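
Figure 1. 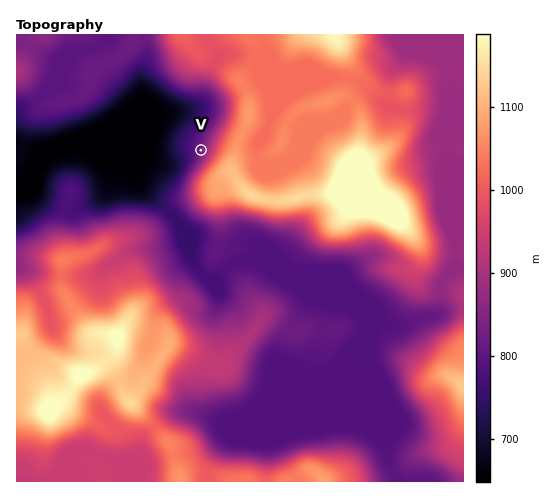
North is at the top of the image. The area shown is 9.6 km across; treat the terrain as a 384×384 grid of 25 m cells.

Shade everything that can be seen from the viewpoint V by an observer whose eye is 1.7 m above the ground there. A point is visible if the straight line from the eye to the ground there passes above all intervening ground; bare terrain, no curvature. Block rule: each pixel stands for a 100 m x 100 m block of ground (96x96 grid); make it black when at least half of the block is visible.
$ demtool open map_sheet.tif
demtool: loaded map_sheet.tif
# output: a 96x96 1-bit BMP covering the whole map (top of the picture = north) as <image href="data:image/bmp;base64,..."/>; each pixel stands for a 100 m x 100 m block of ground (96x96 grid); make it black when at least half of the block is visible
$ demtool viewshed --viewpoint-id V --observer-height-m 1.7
<image width="96" height="96" href="data:image/bmp;base64,Qk2+BAAAAAAAAD4AAAAoAAAAYAAAAGAAAAABAAEAAAAAAIAEAAATCwAAEwsAAAIAAAAAAAAA////AAAAAAAAAAAAAAAAAAAAAAAAAAAAAAAAAAAAAAAAAAAAAAAAAAAAAAAAAAAAAAAAAAAAAAAAAAAAAAAAAAAAAAAAAAAAAAAAAAAAAAAAAAAAAAAAAAAAAAAAAAAAAAAAAAAAAAAAAAAAAAAAAAAAAAAAAAAAAAAAAAAAAAAAAAAAAAAAAAAAAAAAAAAAAAAAAAAAAAAAAAAAAAAAAAAAAAAAAAAAAAAAAAAAAAAAAAAAAAAAAAAAAAAAAAAAAAAAAAAAAAAAAAAAAAAAAAAAAAAAAAAAAAAAAAAAAAAAAAAAAAAAAAAAAAAAAAAAAAAAAAAAAAAAAAAAAAAAAAAAAAAAAAAAAAAAAAAAAAAAAAAAAAAAAAAAAAAAAAAAAAAAAAAAAAAAAAAAAAAAAAAAAAAAAAAAAAAAAAAAAAAAAAAAAAAAAAAAAAAAAAAAAAAAAAAAAAAAAAAAAAAAAAAAAAAAAAAAAAAAAAAAAAAAAAAAAAAAAAAAAAAAAAIAAAAAAAAAAAAAAH4AAAAAAAAAAAAAA/4AAAAAAAAAAAAAA/8AAAAAAAAAAAAAB/+AAAAAAAAAAAAAB//wAAAAAAAAAAAAD//wAAAAAAAAAAAAD8fwAAAAAAAAAAAAH4fwAAAAAAAAAAAADAf4AAAAAAAAAAAAAAf4AAAAAAAAAAAAAAf4AAAAAAAAAAAAAA54AAAAAAAAAAAAAA54AAAAAAAAAAAAAAZ4AAAAAAAAAAAAAAP4AAAAAAAAAAAAAAH4AAAAAAAAAAAAeAD8AAAAAAAAAAAAfwAcAAAAAAAAAAAA//gEAAAAAAAAAAAA//4GAAAAAAAAAAAB///+AAAAAAAAAAAB///+AAAAAAAAAAAD///+AAAAAAAAAAAD////AAAAAAAAAAAB////AAAAAAAAAAAA////AAAAAAAAAAAAP//+AAAAAAAAAAAAH//+AAAAAAAAAAAAH//+AAAAAAAAAAAAH///wAAAAAAAAAAAH///4AAAAAAAAAAAH///4AAAAAAAAAAAH///8AAAAAAAAACAP////4AAAAAAAADAP////8AAAAAAAADgf////+AAAAAAAADw/////+AAAAAAAAD9//////AAAAAAAAD///////AAAAAAAAD/////P/AAAAAAAAB/////P/AAAAAAAAB////+HgAAAAAAAAA////+DAAAAAAAAAA////+AAAAAAAAAAAf////AAAAAAAAAAAf////AAAAAAAAAAAP////gAAAAAAAAAAH////4AAAAAAAAAAB/////AEAAAAAAAAAf////wMAAAAAAAAAB////88AAAAAAADwAf////8AAAAAAAD4Af////8AAAAAAAD8Af////4AAAAAAAD8Af////wAAAAAAAD8Af////AAAAAAAAD+AP///+AAAAAAAAB+AD/8/8AAAAAAAAB+AAf4fgAAAAAAAAA+AAP4fAAAAAAAAAAfAAH4+AAAAAAAAAAPgAD48AAAAAAAAAAH4ABw4AAAAAAAAAAD/gBwAAAAAAAAAAA="/>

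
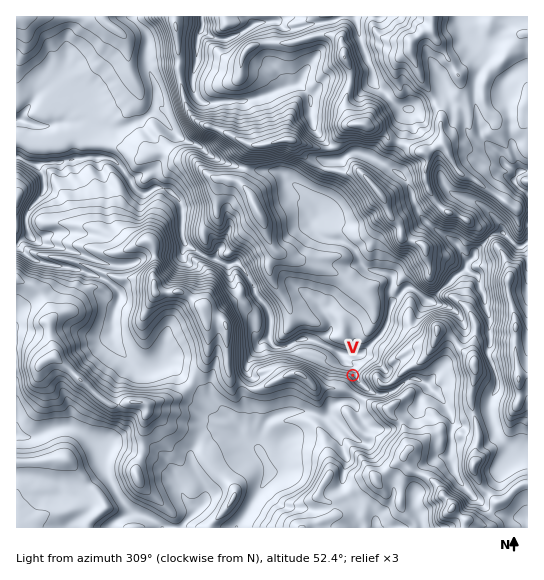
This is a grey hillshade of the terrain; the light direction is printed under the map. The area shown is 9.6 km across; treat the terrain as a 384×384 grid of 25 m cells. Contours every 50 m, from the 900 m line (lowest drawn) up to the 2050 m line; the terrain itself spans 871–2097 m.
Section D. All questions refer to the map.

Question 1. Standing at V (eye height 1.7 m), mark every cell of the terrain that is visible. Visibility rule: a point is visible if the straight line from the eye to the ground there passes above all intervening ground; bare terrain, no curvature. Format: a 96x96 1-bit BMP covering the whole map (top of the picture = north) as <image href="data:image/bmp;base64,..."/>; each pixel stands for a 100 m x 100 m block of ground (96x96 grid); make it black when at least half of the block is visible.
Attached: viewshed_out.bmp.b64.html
<image width="96" height="96" href="data:image/bmp;base64,Qk2+BAAAAAAAAD4AAAAoAAAAYAAAAGAAAAABAAEAAAAAAIAEAAATCwAAEwsAAAIAAAAAAAAA////AAAAAAAAAAAAAAAAAAAAAAAAAAAAAAAAAAAAAAAAAAAAAAAAAAAAAAAAAAAAAAAAAAAAAAAAAAAAAAAAAAAAAAAAAAAAAAAAAAAAAAAAAAAAAAAAAAAAAAAAAAAAAAAAAAAAAAAAAAAAAAAAAAAAAAAAAAAAAAAAAAAAAAAAAAAAAAAAAAAAAAAAAAAAAAAAAAAAAAAAAAAAAAAAAAAAAAAAAAAAAAAAAAAAAAAAAAAAAAAAAAAAAAAAAAAAAAAAAAAAAAAAAAAAAAAAAAAAAAAAAAAAAAAAAAAAAAAAAAAAAAAAAAAAAAAAAAAAAAAAAAAAAAAAAAAAAAAAAAAAAAAAAAAAAAAAAAAAAAAAAAAAAAAAAAAAAAAAAAAAAAAAAD4AAAAAAAAAAAAAAH4AAAAAAAAAAAAAAOAAAAAAAAAAAAAAAPAAAAAAAAAAAAAAAPAAAAAAAAAAAAAAAeAAAAAAAAAAAAAAAeAAAAAAAAAAAAAAA+AAAAAAAAAAAAAAD/4AAAAAAAAAAAAAf/4AAAAAAAAAAAAAP/8AAAAAAAAAAAAAf/+AAAAAAAAAAAAA//PCAAAAAAAAAAA/x//GAAAAAAAAAAAfx//OAAAAAAAAAYAfx/fMAAAAAAAAAYAeT/OAAAAAAAAAAYAcR+OAAAAAAAAAD8AYz+GAAAAAAAAAD4A5/8GAAAAAAAAADwB5/4CAQAAAAAAADgDz/wCAAAAAAAAABgD//gDOAAAAAAAABAH//AD8AAAAAAAAAAH/+AB8AAAAAAAAAAH/wAB8AAAAAAAAAAH+AAB4AAAAAAAAAADwAAD4AAAAAAAAAADgAAH4ACAAAAAAAAAAAAP4ACAAAAAAAAAAAAfgAAAAAAAAAAEAAB8AAAAAAAAAAAMAAD8AAAAAAAAAAAMAAD8AAAAAAAAAAAcAAH4AAAQAAAAAAAMAAHwAAAwAAAAAAAAAAPwAAAwAAAAAAAAAAPwAAAgAAAAAAAAAAfgAAAAAAAAAAAAAA/AAAAAAAAAAAAAAA+AAAAAAAAAAAAAAD+AAAAAAAAAAAAAAf8AAAAAAAAAAAAAB/4AAAAAAAAAAAAADgAAAAAAAAAAAAAAPAAAAAAAAAAAAAD/+AAAAAAAAAAAAAH//4AAAAAAAAAAAAH//AAAAAAAAAAAAAMB4HAAAAAAAAAAAAQAAHgAAAAAAAAAAAAAAH+AAAAAAAAAAAAAAH4AAAAAAAAAAAAAAAAAAAAAAAAAAAAAAAAAAAAAAAAAAAAAAAAAAAAAAAAAAAAAAAAAAAAAAAAAAAAAAAAAAAAAAAAAAAAAAAAAAAAAAAAAAAAAAAAAAAAAAAAAAAAAAAAAAAAAAAAAAAAAAAAAAAAAAAAAAAAAAAAAAAAAAAAAAAAAAAAAAAAAAAAAAAAAAAAAAAAAAAAAAAAAAAAAAAAAAAAAAAAAAAAAAAAAAAAAAAAAAAAAAAAAAAAAAAAAAAAAAAAAAAAAAAAAAAAAAAAAAAAAAAAAAAAAAAAAAAAAAAAAAAAAAAAAAAAAAAAAAAAAAAAA="/>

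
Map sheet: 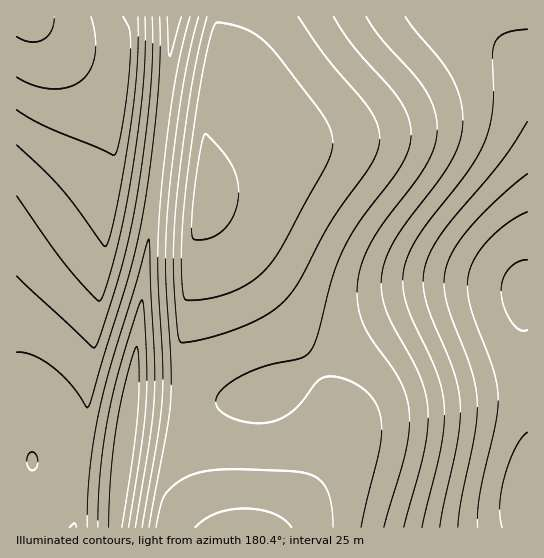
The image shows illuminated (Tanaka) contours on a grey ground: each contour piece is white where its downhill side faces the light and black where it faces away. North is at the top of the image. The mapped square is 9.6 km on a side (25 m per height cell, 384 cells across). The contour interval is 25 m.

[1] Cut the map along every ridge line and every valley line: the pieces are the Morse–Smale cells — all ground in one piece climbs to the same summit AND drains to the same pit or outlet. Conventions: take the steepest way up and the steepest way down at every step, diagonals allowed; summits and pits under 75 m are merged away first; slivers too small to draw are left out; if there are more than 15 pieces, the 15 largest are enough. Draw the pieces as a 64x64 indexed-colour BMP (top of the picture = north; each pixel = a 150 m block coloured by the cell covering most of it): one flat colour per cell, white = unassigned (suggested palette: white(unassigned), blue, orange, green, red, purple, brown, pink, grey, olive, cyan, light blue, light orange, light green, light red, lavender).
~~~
<image width="64" height="64" href="data:image/bmp;base64,Qk12CAAAAAAAAHYAAAAoAAAAQAAAAEAAAAABAAQAAAAAAAAIAAATCwAAEwsAABAAAAAAAAAA////ALR3HwAOf/8ALKAsACgn1gC9Z5QAS1aMAMJ34wB/f38AIr28AM++FwDox64AeLv/AIrfmACWmP8A1bDFACIiIiIiIiMzMzMzMzERERERERERERERERERERERERERIiIiIiIiIzMzMzMzEREREREREREREREREREREREREREiIiIiIiIjMzMzMzMRERERERERERERERERERERERERESIiIiIiIiMzMzMzMRERERERERERERERERERERERERERIiIiIiIiIzMzMzMxEREREREREREREREREREREREREREiIiIiIiIjMzMzMxERERERERERERERERERERERERERESIiIiIiIiMzMzMzERERERERERERERERERERERERERERIiIiIiIiIzMzMzMREREREREREREREREREREREREREREiIiIiIiIjMzMzMRERERERERERERERERERERERERERESIiIiIiIiIzMzMxERERERERERERERERERERERERERERIiIiIiIiIjMzMzEREREREREREREREREREREREREREREiIiIiIiIiMzMzMRERERERERERERERERERERERERERESIiIiIiIiIzMzMRERERERERERERERERERERERERERERIiIiIiIiIjMzMxEREREREREREREREREREREREREREREiIiIiIiIiMzMzERERERERERERERERERERERERERERESIiIiIiIiIzMzMRERERERERERERERERERERERERERERIiIiIiIiIjMzMxEREREREREREREREREREREREREREREiIiIiIiIiIzMzERERERERERERERERERERERERERERESIiIiIiIiIjMzMRERERERERERERERERERERERERERERIiIiIiIiIiMzMxEREREREREREREREREREREREREREREiIiIiIiIiIzMzMRERERERERERERERERERERERERERESIiIiIiIiIjMzMxERERERERERERERERERERERERERERIiIiIiIiIiMzMzEREREREREREREREREREREREREREREiIiIiIiIiIzMzMRERERERERERERERERERERERERERESIiIiIiIiIjMzMxERERERERERERERERERERERERERERIiIiIiIiIiMzMzEREREREREREREREREREREREREREREiIiIiIiIiIjMzMRERERERERERERERERERERERERERESIiIiIiIiIiMzMxERERERERERERERERERERERERERERIiIiIiIiIiIzMzEREREREREREREREREREREREREREREiIiIiIiIiIjMzMxERERERERERERERERERERERERERESIiIiIiIiIiMzMzERERERERERERERERERERERERERERIiIiIiIiIiIzMzMREREREREREREREREREREREREREREiIiIiIiIiIjMzMxERERERERERERERERERERERERERESIiIiIiIiIiMzMzERERERERERERERERERERERERERERIiIiIiIiIiIzMzMREREREREREREREREREREREREREREiIiIiIiIiIiMzMxERERERERERERERERERERERERERESIiIiIiIiIiIzMzMRERERERERERERERERERERERERERIiIiIiIiIiIjMzMxEREREREREREREREREREREREREREiIiIiIiIiIiMzMzERERERERERERERERERERERERERESIiIiIiIiIiIzMzMRERERERERERERERERERERERERERIiIiIiIiIiIjMzMxEREREREREREREREREREREREREREiIiIiIiIiIiMzMzERERERERERERERERERERERERERESIiIiIiIiIiIzMzMRERERERERERERERERERERERERERIiIiIiIiIiIjMzMxEREREREREREREREREREREREREREiIiIiIiIiIiIzMzERERERERERERERERERERERERERESIiIiIiIiIiIjMzMRERERERERERERERERERERERERERIiIiIiIiIiIiMzMzEREREREREREREREREREREREREREiIiIiIiIiIiIzMzMRERERERERERERERERERERERERESIiIiIiIiIiIjMzMxERERERERERERERERERERERERERIiIiIiIiIiIiMzMzEREREREREREREREREREREREREREiIiIiIiIiIiIzMzMRERERERERERERERERERERERERESIiIiIiIiIiIjMzMxERERERERERERERERERERERERERIiIiIiIiIiIiMzMzEREREREREREREREREREREREREREiIiIiIiIiIiIjMzMRERERERERERERERERERERERERESIiIiIiIiIiIiMzMxERERERERERERERERERERERERERIiIiIiIiIiIiIzMzEREREREREREREREREREREREREREiIiIiIiIiIiIjMzMxERERERERERERERERERERERERESIiIiIiIiIiIiMzMzERERERERERERERERERERERERERIiIiIiIiIiIiIzMzMREREREREREREREREREREREREREiIiIiIiIiIiIjMzMxERERERERERERERERERERERERFCIiIiIiIiIiIiMzMzERERERERERERERERERERERERFEIiIiIiIiIiIiIjMzMRERERERERERERERERERERERFEQiIiIiIiIiIiIiMzMxEREREREREREREREREREREREURCIiIiIiIiIiIiIzMzERERERERERERERERERERERERRE"/>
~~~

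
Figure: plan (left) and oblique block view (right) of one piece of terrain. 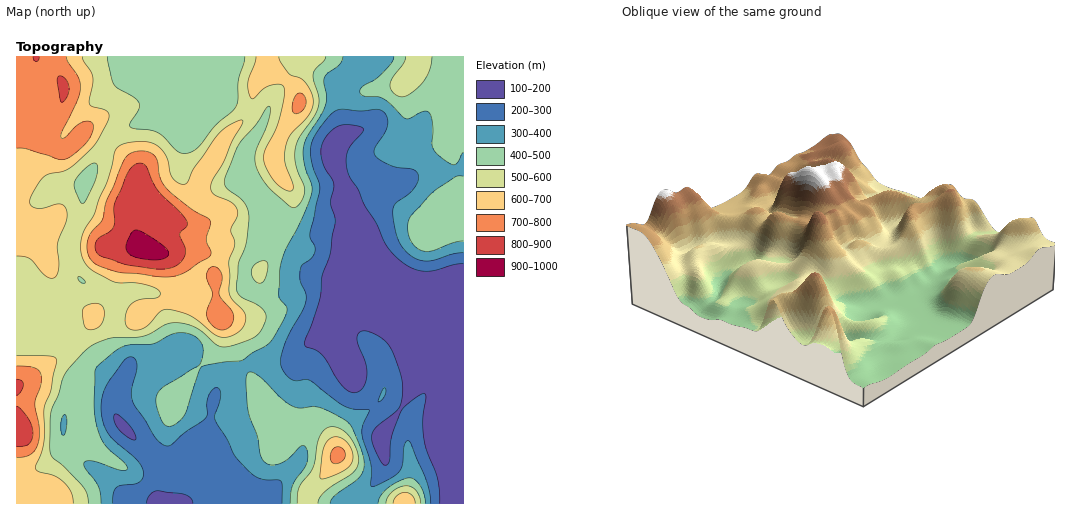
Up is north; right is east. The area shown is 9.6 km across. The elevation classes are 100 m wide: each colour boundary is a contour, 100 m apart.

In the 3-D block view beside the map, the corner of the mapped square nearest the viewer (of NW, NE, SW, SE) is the SE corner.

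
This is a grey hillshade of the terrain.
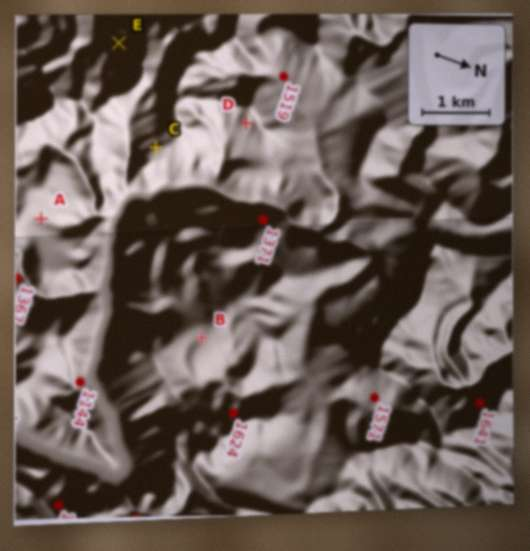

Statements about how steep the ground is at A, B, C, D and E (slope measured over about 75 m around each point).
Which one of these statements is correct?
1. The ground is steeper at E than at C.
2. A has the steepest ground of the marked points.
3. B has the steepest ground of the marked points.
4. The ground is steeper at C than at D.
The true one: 1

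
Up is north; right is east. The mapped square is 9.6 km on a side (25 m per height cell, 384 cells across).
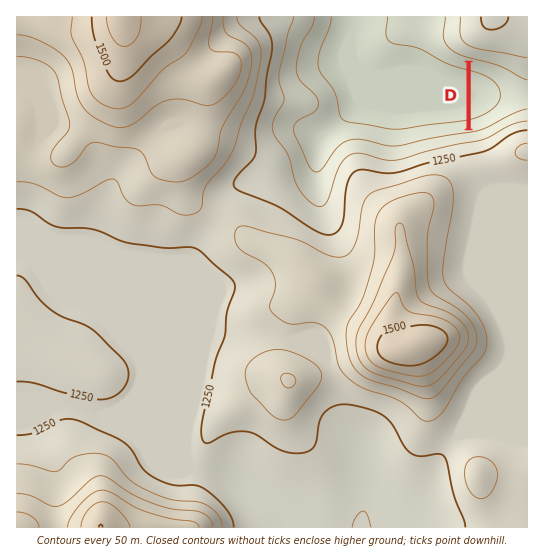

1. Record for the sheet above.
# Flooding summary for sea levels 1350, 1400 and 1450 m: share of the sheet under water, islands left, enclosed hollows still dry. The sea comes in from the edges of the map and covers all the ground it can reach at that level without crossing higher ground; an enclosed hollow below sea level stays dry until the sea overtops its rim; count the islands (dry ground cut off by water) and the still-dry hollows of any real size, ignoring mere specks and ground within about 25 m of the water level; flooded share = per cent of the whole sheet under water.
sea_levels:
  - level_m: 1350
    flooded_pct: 81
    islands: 1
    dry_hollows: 0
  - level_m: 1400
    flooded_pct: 89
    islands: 1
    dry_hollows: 0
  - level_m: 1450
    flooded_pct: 95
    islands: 1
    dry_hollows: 0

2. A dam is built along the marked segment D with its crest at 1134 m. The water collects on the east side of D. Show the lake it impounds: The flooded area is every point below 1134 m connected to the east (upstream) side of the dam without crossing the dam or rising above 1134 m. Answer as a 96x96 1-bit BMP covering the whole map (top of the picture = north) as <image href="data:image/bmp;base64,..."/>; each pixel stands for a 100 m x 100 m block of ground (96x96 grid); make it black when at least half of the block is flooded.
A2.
<image width="96" height="96" href="data:image/bmp;base64,Qk2+BAAAAAAAAD4AAAAoAAAAYAAAAGAAAAABAAEAAAAAAIAEAAATCwAAEwsAAAIAAAAAAAAA////AAAAAAAAAAAAAAAAAAAAAAAAAAAAAAAAAAAAAAAAAAAAAAAAAAAAAAAAAAAAAAAAAAAAAAAAAAAAAAAAAAAAAAAAAAAAAAAAAAAAAAAAAAAAAAAAAAAAAAAAAAAAAAAAAAAAAAAAAAAAAAAAAAAAAAAAAAAAAAAAAAAAAAAAAAAAAAAAAAAAAAAAAAAAAAAAAAAAAAAAAAAAAAAAAAAAAAAAAAAAAAAAAAAAAAAAAAAAAAAAAAAAAAAAAAAAAAAAAAAAAAAAAAAAAAAAAAAAAAAAAAAAAAAAAAAAAAAAAAAAAAAAAAAAAAAAAAAAAAAAAAAAAAAAAAAAAAAAAAAAAAAAAAAAAAAAAAAAAAAAAAAAAAAAAAAAAAAAAAAAAAAAAAAAAAAAAAAAAAAAAAAAAAAAAAAAAAAAAAAAAAAAAAAAAAAAAAAAAAAAAAAAAAAAAAAAAAAAAAAAAAAAAAAAAAAAAAAAAAAAAAAAAAAAAAAAAAAAAAAAAAAAAAAAAAAAAAAAAAAAAAAAAAAAAAAAAAAAAAAAAAAAAAAAAAAAAAAAAAAAAAAAAAAAAAAAAAAAAAAAAAAAAAAAAAAAAAAAAAAAAAAAAAAAAAAAAAAAAAAAAAAAAAAAAAAAAAAAAAAAAAAAAAAAAAAAAAAAAAAAAAAAAAAAAAAAAAAAAAAAAAAAAAAAAAAAAAAAAAAAAAAAAAAAAAAAAAAAAAAAAAAAAAAAAAAAAAAAAAAAAAAAAAAAAAAAAAAAAAAAAAAAAAAAAAAAAAAAAAAAAAAAAAAAAAAAAAAAAAAAAAAAAAAAAAAAAAAAAAAAAAAAAAAAAAAAAAAAAAAAAAAAAAAAAAAAAAAAAAAAAAAAAAAAAAAAAAAAAAAAAAAAAAAAAAAAAAAAAAAAAAAAAAAAAAAAAAAAAAAAAAAAAAAAAAAAAAAAAAAAAAAAAAAAAAAAAAAAAAAAAAAAAAAAAAAAAAAAAAAAAAAAAAAAAAAAAAAAAAAAAAAAAAAAAAAAAAAAAAAAAAAAAAAAAAAAAAAAAAAAAAAAAAAAAAAAAAAAAAAAAAAAAAAAAAAAAAAAAAAAAAAAAAAAAAAAAAAAAAAAAAAAAAAAAAAAAAAAAAAAAAAAAAAAAAAAAAAAAAAAAAAAAAAAAAAAAAAAAAAAAAAAAAAAAAAAAAAAAAAAAAAAAAAAAAAAAAAAAAAAAAAAAAAAAAAAAAAAAAAABwAAAAAAAAAAAAAAB8AAAAAAAAAAAAAAB+AAAAAAAAAAAAAAB/gAAAAAAAAAAAAAB/wAAAAAAAAAAAAAB/4AAAAAAAAAAAAAB/4AAAAAAAAAAAAAB/wAAAAAAAAAAAAAB/wAAAAAAAAAAAAAB/gAAAAAAAAAAAAAB+AAAAAAAAAAAAAAB4AAAAAAAAAAAAAAAAAAAAAAAAAAAAAAAAAAAAAAAAAAAAAAAAAAAAAAAAAAAAAAAAAAAAAAAAAAAAAAAAAAAAAAAAAAAAAAAAAAAAAAAAAAAAAAAAAAAAAAAAAAAAAAAAAAAAAAAAAAAAAAAAA="/>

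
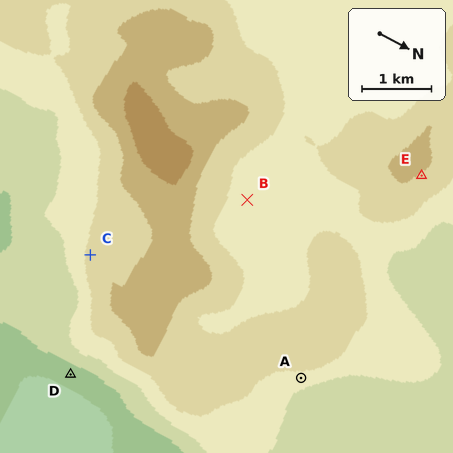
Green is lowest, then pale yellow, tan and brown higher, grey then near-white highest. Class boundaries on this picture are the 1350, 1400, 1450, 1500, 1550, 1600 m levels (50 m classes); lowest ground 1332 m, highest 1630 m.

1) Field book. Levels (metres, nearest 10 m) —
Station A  1480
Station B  1490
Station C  1520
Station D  1370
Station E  1550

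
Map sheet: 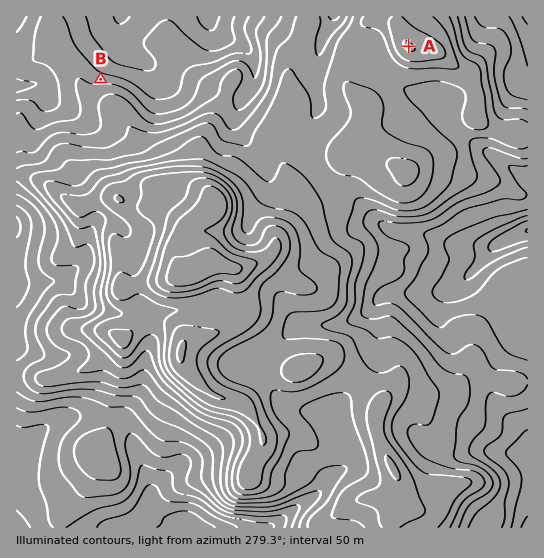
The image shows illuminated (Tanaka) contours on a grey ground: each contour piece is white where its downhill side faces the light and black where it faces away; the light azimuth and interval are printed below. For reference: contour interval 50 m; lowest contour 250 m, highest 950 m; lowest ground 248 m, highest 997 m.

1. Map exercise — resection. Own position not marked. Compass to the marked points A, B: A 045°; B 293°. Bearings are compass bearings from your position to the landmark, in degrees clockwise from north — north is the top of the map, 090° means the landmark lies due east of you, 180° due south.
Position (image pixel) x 293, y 161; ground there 640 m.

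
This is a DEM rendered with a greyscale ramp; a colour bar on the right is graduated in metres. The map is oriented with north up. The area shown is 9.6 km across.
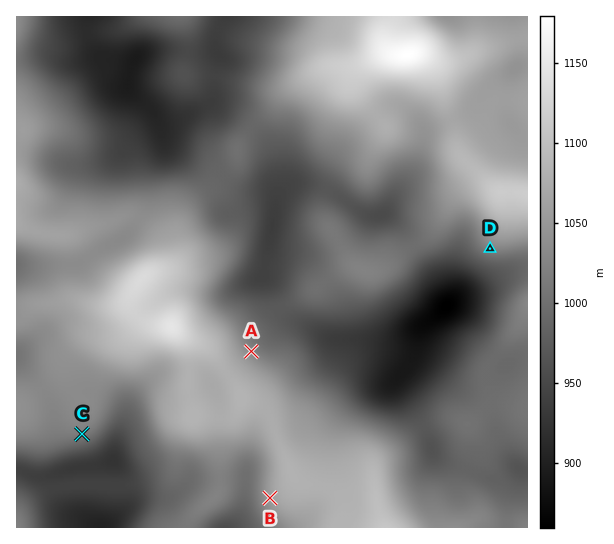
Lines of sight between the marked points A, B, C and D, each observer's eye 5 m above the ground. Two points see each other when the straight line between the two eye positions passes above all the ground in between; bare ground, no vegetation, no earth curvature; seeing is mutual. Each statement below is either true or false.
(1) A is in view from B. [false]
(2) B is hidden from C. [false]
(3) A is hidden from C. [true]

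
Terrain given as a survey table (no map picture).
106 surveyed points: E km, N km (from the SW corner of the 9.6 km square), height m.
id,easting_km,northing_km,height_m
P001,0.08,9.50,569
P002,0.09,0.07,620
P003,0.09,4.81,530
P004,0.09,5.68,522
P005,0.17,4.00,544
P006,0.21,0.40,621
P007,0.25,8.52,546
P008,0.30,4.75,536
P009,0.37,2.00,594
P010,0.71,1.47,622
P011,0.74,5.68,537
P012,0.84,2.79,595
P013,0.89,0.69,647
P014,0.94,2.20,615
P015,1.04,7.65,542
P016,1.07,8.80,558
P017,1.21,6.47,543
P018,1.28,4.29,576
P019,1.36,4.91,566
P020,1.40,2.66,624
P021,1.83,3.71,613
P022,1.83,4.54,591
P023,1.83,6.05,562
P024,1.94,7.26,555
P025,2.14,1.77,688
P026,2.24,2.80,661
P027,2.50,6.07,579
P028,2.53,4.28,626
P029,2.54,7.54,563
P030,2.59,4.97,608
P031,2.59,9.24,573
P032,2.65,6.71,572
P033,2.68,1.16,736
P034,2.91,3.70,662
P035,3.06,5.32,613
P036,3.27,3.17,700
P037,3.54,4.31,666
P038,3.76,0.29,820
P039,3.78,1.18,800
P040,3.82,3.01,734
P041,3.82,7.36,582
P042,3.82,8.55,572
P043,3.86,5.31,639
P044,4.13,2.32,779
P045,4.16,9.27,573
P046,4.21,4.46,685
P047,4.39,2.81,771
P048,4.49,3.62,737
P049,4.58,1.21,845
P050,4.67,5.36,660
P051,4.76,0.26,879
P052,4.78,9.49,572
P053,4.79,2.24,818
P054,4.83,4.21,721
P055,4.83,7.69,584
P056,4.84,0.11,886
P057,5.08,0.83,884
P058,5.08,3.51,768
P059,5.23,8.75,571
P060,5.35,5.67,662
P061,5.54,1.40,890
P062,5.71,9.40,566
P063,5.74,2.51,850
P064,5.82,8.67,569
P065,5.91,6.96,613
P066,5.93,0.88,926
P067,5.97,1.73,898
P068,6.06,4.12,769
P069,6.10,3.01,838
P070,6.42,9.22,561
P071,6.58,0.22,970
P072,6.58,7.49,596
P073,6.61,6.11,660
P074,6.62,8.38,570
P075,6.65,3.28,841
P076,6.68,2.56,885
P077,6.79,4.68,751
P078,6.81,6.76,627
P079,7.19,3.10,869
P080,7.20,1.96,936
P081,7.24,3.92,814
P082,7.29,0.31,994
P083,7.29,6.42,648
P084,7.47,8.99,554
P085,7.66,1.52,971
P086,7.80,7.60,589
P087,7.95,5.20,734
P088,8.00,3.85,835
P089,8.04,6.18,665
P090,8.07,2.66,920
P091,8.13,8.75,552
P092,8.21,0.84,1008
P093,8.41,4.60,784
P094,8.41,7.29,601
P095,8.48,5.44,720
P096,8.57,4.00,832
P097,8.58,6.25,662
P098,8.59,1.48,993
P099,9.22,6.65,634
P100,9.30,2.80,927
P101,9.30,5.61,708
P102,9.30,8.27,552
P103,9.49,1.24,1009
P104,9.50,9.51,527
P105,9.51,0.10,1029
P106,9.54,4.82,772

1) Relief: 519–1030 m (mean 691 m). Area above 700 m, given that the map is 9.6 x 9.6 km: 35.1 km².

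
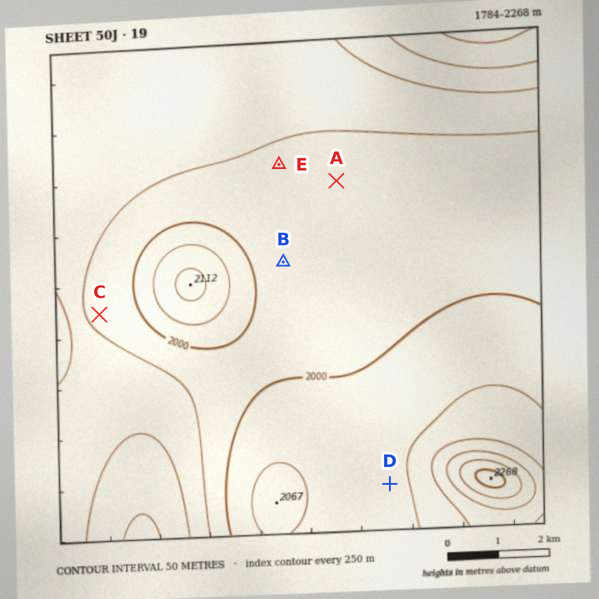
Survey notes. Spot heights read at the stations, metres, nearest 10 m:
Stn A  1960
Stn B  1970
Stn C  1950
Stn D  2030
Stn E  1950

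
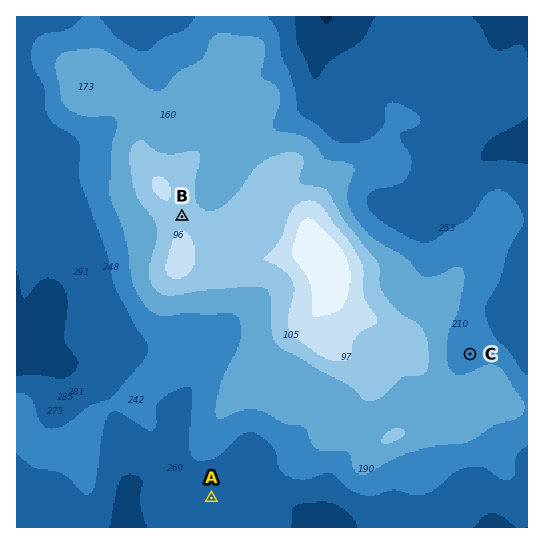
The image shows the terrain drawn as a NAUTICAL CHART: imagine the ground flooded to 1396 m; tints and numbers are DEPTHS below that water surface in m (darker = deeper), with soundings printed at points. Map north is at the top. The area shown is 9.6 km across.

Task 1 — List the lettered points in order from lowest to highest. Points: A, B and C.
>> A C B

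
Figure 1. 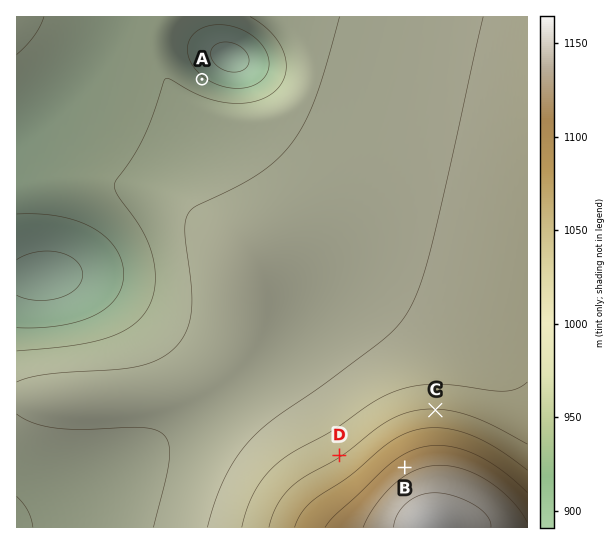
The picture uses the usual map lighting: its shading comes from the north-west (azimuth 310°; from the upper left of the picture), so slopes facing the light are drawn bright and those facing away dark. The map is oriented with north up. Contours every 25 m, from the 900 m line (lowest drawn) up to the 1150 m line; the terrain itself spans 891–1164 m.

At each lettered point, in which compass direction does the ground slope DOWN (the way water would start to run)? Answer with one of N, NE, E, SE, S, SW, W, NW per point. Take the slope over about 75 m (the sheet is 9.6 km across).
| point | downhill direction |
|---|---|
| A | NE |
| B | NW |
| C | N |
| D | NW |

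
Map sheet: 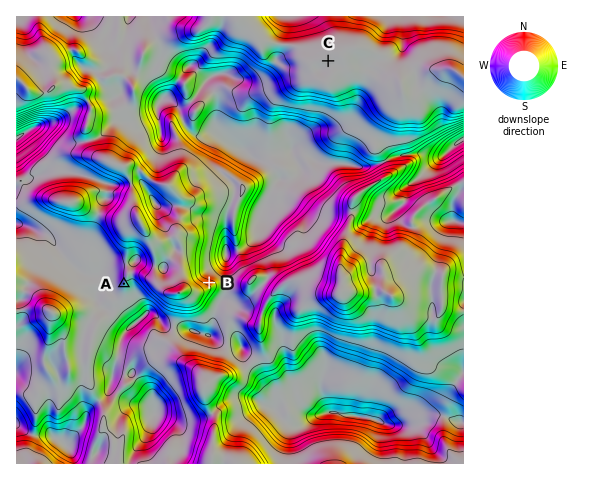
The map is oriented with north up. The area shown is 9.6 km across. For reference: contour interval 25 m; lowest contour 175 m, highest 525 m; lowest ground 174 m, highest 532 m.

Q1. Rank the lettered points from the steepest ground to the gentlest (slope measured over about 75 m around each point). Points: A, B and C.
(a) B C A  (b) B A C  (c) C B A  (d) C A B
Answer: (b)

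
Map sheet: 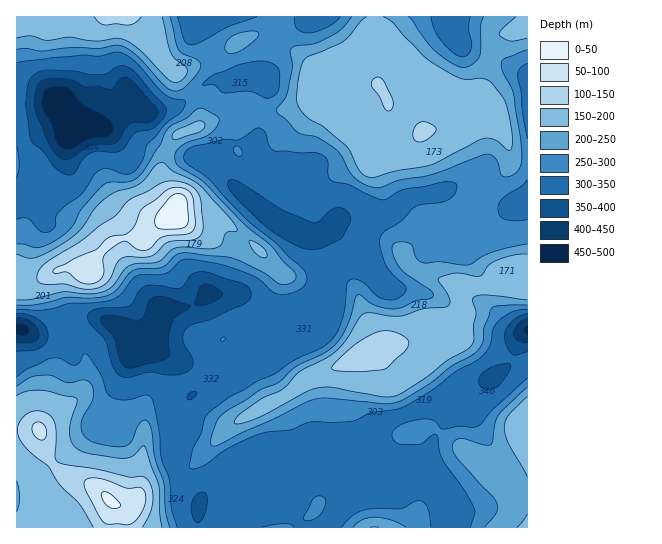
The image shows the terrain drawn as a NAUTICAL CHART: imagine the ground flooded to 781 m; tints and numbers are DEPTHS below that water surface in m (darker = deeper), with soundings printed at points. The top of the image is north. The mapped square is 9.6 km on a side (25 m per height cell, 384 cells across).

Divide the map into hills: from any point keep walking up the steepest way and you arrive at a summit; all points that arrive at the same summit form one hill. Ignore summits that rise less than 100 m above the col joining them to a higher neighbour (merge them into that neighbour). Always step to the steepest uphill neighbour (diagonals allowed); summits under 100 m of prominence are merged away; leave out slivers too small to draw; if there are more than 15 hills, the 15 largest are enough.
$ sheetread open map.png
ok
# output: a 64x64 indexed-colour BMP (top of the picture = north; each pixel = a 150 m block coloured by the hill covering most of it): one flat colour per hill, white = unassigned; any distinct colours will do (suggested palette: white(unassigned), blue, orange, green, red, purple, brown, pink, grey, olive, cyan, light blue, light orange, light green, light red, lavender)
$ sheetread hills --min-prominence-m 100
<image width="64" height="64" href="data:image/bmp;base64,Qk12CAAAAAAAAHYAAAAoAAAAQAAAAEAAAAABAAQAAAAAAAAIAAATCwAAEwsAABAAAAAAAAAA////ALR3HwAOf/8ALKAsACgn1gC9Z5QAS1aMAMJ34wB/f38AIr28AM++FwDox64AeLv/AIrfmACWmP8A1bDFAERERERERERERERER3d3d3d3d3d3d3d3d3d3d2ZmZmZmRERERERERERERERHd3d3d3d3d3d3d3d3d3d3ZmZmZmZEREREREREREREREd3d3d3d3d3d3d3d3d3d3dmZmZmZkRERERERERERERER3Ind3d3d3d3d3d3d3d3d2ZmZmZmREREREREREREREIiIiIid3d3d3d3d3d3d3d2ZmZmZmZEREREREREREREIiIiIiInd3d3d3d3d3d3d3ZmZmZmZkREREREREREREQiIiIiIiJ3d3d3d3d3d3d3ZmZmZmZmRERERERERERERCIiIiIiIid3d3d3d3d3d2ZmZmZmZmZERERERERERERCIiIiIiIiIiIiIid3dmZmZmZmZmZmZkREREREREREREIiIiIiIiIiIiIiIiJmZmZmZmZmZmZmRERERERERERERCIiIiIiIiIiIiIiImZmZmZmZmZmZmZEREREREREREREIiIiIiIiIiIiIiIiJmZmZmZmZmZmZkREREREREREREQiIiIiIiIiIiIiIiImZmZmZmZmZmZmREREREREREREREIiIiIiIiIiIiIiIiJmZmZmZmZmZmZEREREREREREREQiIiIiIiIiIiIiIiIiImZmZmZmZmZkRERERERERERERCIiIiIiIiIiIiIiIiIiIiZmZmZmZmREREREREREREREQiIiIiIiIiIiIiIiIiIiIiImZmZmZERERERERERERERBEiIiIiIiIiIiIiIiIiIiIiImZmZkREREREREREREREEREiIiIiIiIiIiIiIiIiIiIiJmZmREREREREREREREERERIiIiIiIiIiIiIiIiIiIiIiJmZEREREREREREREQRERERIiIiIiIiIiIiIiIiIiIiIiZkREREREREREREERERERESIiIiIiIiIiIiIiIiIiIiJmRERERERERBEREREREREREiIiIiIiIiIiIiIiIiIiImZEREREREREERERERERERESIiIiIiIiIiIiIiIiIiIiJkEUREREREEREREREREREREiIiIiIiIiIiIiIiIiIiIiERERREREEREREREREREREREiIiIiIiIiIiIiIiIiIiIRERERERERERERERERERERERIiIiIiIiIiIiIiIiIiIhERERERERERERERERERERERESIiIiIiIiIiIiIiIiIiERERERERERERERERERERERERESIiIiIiIiIiIiIiIiIREREREREREREREREREREREREREiIiIiIiIiIiIiIiIhERERERERERERERERERERERERESIiIiIiIiIiIiIiIiERERERERERERERERERERERERERIiIiIiIiIiIiIiIiIRERERERERERERERERERERERERIiIiIiIiIiIiIiIiIhEREREREREREREREREREREREREiIiIiIiIiIiIiIiIiEREREREREREREREREREREREREiIiIiIiIiIiIiIiIiIRERERERERERERERERERERERESIiIiIiIiIiIiIiIiIhEREREREREREREREREREREREREiIiIiIiIiIiIiIiIiERERERERERERERERERERERERERIiIiIiIiIiIiIhESIREREREREREREREREREREREREREyIiIiIiIiIiIiIRIhEREREREREREREREREREREREREzMzMzMiIiIiIiIiEiEREREREREREREREREREREREREzMzMzMzIiIiIiIiMzIREREREREREREREREREREREREzMzMzMzMzIiIiIzMzMxERERERERERERERERERERERETMzMzMzMzMzMzMzMzMzERERERERERERERERERERERMzMzMzMzMzMzMzMzMzMzMRERERERERERERERERERERMzMzMzMzMzMzMzMzMzMzMxERERERERERERERERERERMzMzMzMzMzMzMzMzMzMzMzERERERERERERERERERERMzMzMzMzMzMzMzMzMzMzMzMREREREREREREREREREREzMzMzMzMzMzMzMzMzMzMzMxERERERERERERERERERETMzMzMzMzMzMzMzMzMzMzMzERERERERERERERERERERMzMzMzMzMzMzMzMzMzMzMzMREREVVVEREREREREREREzMzMzMzMzMzMzMzMzMzMzMxERERVVVRERERERERERETMzMzMzMzMzMzMzMzMzMzMzERERVVVVVRFVUREREREREzMzMzMzMzMzMzMzMzMzMzMRERVVVVVVVVVVURERERETMzMzMzMzMzMzMzMzMzMzMxEVVVVVVVVVVVVVERERERMzMzMzMzMzMzMzMzMzMzMzVVVVVVVVVVVVVVVVEREREzMzMzMzMzMzMzMzMzMzMzNVVVVVVVVVVVVVVVVVMxEzMzMzMzMzMzMzMzMzMzMzM1VVVVVVVVVVVVVVVVMzMzMzMzMzMzMzMzMzMzMzMzMzVVVVVVVVVVVVVVVVUzMzMzMzMzMzMzMzMzMzMzMzMzNVVVVVVVVVVVVVVVUzMzMzMzMzMzMzMzMzMzMzMzMzM1VVVVVVVVVVVVVVVTMzMzMzMzMzMzMzMzMzMzMzMzMzVVVVVVVVVVVVVVVTMzMzMzMzMzMzMzMzMzMzMzMzMzNVVVVVVVVVVVVVVVMzMzMzMzMzMzMzMzMzMzMzMzMzM1VVVVVVVVVVVVVVUzMzMzMzMzMzMzMzMzMzMzMzMzMz"/>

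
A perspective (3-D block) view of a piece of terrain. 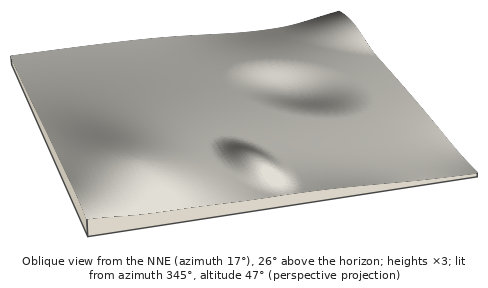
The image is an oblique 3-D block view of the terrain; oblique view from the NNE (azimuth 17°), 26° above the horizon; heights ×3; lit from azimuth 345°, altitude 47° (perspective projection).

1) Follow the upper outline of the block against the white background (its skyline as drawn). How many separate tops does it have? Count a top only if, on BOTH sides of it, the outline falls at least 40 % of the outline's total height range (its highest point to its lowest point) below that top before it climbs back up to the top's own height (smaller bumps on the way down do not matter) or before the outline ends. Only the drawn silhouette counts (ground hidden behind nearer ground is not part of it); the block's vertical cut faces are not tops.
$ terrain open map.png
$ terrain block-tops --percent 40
0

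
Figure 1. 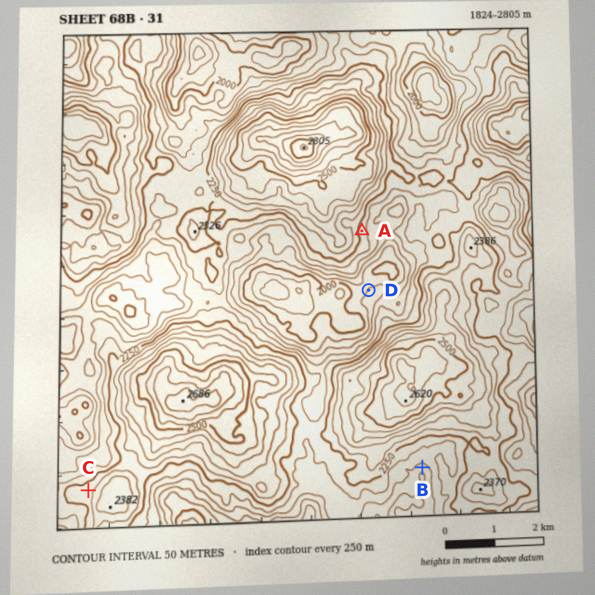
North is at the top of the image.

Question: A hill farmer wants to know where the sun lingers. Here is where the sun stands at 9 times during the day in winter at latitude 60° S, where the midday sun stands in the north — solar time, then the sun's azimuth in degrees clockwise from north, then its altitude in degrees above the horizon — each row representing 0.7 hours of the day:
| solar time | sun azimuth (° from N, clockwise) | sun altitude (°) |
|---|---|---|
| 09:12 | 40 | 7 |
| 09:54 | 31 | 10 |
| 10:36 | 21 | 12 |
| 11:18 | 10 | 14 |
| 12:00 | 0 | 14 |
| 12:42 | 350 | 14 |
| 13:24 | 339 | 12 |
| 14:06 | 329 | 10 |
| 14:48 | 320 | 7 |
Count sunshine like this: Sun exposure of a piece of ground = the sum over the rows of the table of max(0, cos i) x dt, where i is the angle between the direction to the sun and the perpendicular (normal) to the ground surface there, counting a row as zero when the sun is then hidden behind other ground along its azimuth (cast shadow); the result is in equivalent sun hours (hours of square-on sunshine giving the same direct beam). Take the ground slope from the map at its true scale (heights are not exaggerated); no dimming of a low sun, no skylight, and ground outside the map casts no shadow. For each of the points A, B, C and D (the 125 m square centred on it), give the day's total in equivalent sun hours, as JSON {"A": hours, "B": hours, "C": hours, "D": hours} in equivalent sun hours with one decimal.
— {"A": 1.0, "B": 0.0, "C": 1.7, "D": 1.0}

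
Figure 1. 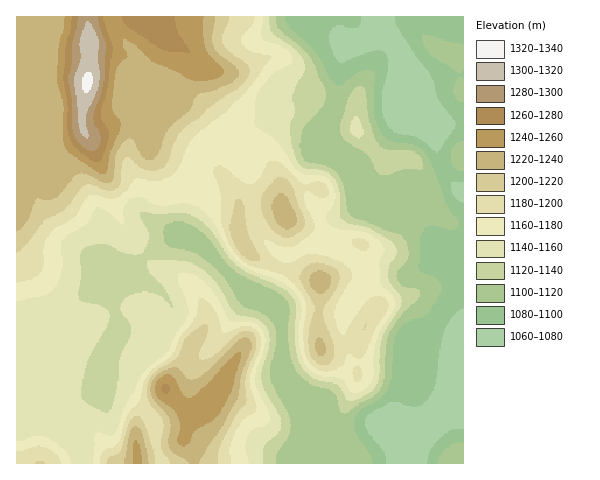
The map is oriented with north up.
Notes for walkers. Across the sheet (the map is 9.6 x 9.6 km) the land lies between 1065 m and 1325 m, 1160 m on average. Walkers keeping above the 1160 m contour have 43.1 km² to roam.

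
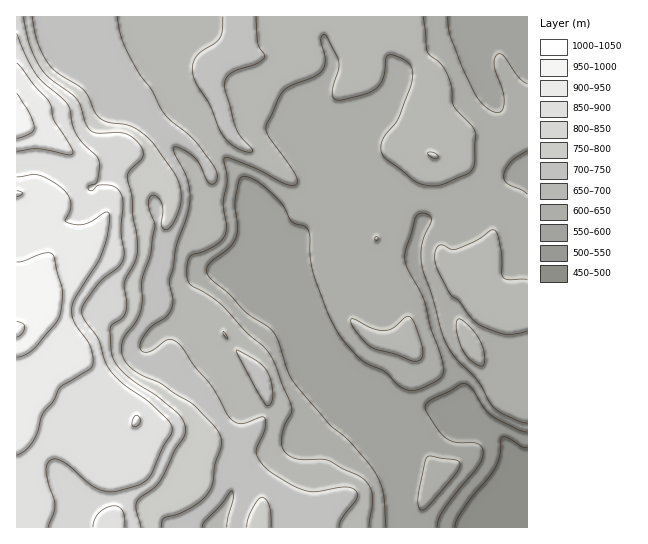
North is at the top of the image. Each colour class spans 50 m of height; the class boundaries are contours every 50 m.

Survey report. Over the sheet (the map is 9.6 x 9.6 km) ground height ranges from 490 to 1000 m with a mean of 700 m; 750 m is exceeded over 23.5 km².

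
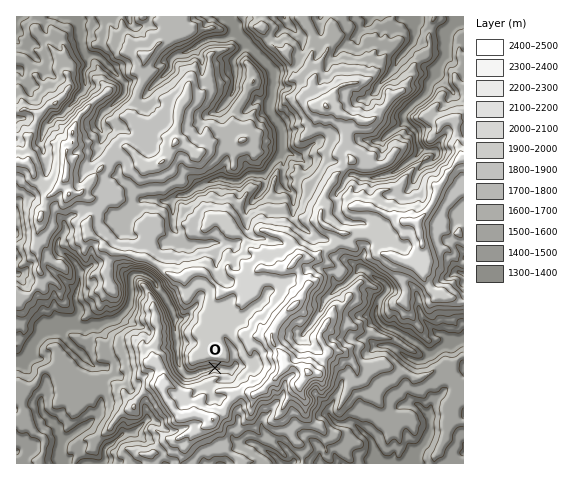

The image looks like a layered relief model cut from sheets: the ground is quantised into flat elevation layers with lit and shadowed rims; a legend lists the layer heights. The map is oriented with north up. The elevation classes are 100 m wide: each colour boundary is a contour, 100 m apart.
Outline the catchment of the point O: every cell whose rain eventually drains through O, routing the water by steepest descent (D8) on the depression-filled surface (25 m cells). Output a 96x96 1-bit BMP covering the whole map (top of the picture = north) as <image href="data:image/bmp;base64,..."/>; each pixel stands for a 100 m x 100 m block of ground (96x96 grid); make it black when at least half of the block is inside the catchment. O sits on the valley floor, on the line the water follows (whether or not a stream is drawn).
<image width="96" height="96" href="data:image/bmp;base64,Qk2+BAAAAAAAAD4AAAAoAAAAYAAAAGAAAAABAAEAAAAAAIAEAAATCwAAEwsAAAIAAAAAAAAA////AAAAAAAAAAAAAAAAAAAAAAAAAAAAAAAAAAAAAAAAAAAAAAAAAAAAAAAAAAAAAAAAAAAAAAAAAAAAAAAAAAAAAAAAAAAAAAAAAAAAAAAAAAAAAAAAAAAAAAAAAAAAAAAAAAAAAAAAAAAAAAAAAAAAAAAAAAAAAAAAAAAAAAAAAAAAGfAAAAAAAAAAAAAAP/gAAAAAAAAAAAAAf/gAAAAAAAAAAAAA//wAAAAAAAAAAAAA//4AAAAAAAAAAAAB5//wAAAAAAAAAAABwP/8AAAAAAAAAAABAH/8AAAAAAAAAAAAAD//AAAAAAAAAAAAAB//gAAAAAAAAAAAAB//gAAAAAAAAAAAAD//gAAAAAAAAAAAAD//gAAAAAAAAAAAAD//gAAAAAAAAAAAAD//AAAAAAAAAAAAAD/+AAAAAAAAAAAAAH/+AAAAAAAAAAAAAH/+AAAAAAAAAAAAAH/+AAAAAAAAAAAAAH//AAAAAAAAAAAAAH//AAAAAAAAAAAAAH//gAAAAAAAAAAAAH//wAAAAAAAAAAAAD//4AAAAAAAAAAAAD//8AAAAAAAAAAAAB//+AAAAAAAAAAAAA///AAAAAAAAAAAAAH//AAAAAAAAAAAAAA//AAAAAAAAAAAAAA/+AAAAAAAAAAAAAAf+AAAAAAAAAAAAAAP+AAAAAAAAAAAAAAAAAAAAAAAAAAAAAAAAAAAAAAAAAAAAAAAAAAAAAAAAAAAAAAAAAAAAAAAAAAAAAAAAAAAAAAAAAAAAAAAAAAAAAAAAAAAAAAAAAAAAAAAAAAAAAAAAAAAAAAAAAAAAAAAAAAAAAAAAAAAAAAAAAAAAAAAAAAAAAAAAAAAAAAAAAAAAAAAAAAAAAAAAAAAAAAAAAAAAAAAAAAAAAAAAAAAAAAAAAAAAAAAAAAAAAAAAAAAAAAAAAAAAAAAAAAAAAAAAAAAAAAAAAAAAAAAAAAAAAAAAAAAAAAAAAAAAAAAAAAAAAAAAAAAAAAAAAAAAAAAAAAAAAAAAAAAAAAAAAAAAAAAAAAAAAAAAAAAAAAAAAAAAAAAAAAAAAAAAAAAAAAAAAAAAAAAAAAAAAAAAAAAAAAAAAAAAAAAAAAAAAAAAAAAAAAAAAAAAAAAAAAAAAAAAAAAAAAAAAAAAAAAAAAAAAAAAAAAAAAAAAAAAAAAAAAAAAAAAAAAAAAAAAAAAAAAAAAAAAAAAAAAAAAAAAAAAAAAAAAAAAAAAAAAAAAAAAAAAAAAAAAAAAAAAAAAAAAAAAAAAAAAAAAAAAAAAAAAAAAAAAAAAAAAAAAAAAAAAAAAAAAAAAAAAAAAAAAAAAAAAAAAAAAAAAAAAAAAAAAAAAAAAAAAAAAAAAAAAAAAAAAAAAAAAAAAAAAAAAAAAAAAAAAAAAAAAAAAAAAAAAAAAAAAAAAAAAAAAAAAAAAAAAAAAAAAAAAAAAAAAAAAAAAAAAAAAAAAAAAAAAAAAAAAAAAAAAAAAAAAAAAAAAAAAAAAAAAAAAAAAAAAAAAAAAAAAAAAAAAAAAAAAAAAAAAAAAA="/>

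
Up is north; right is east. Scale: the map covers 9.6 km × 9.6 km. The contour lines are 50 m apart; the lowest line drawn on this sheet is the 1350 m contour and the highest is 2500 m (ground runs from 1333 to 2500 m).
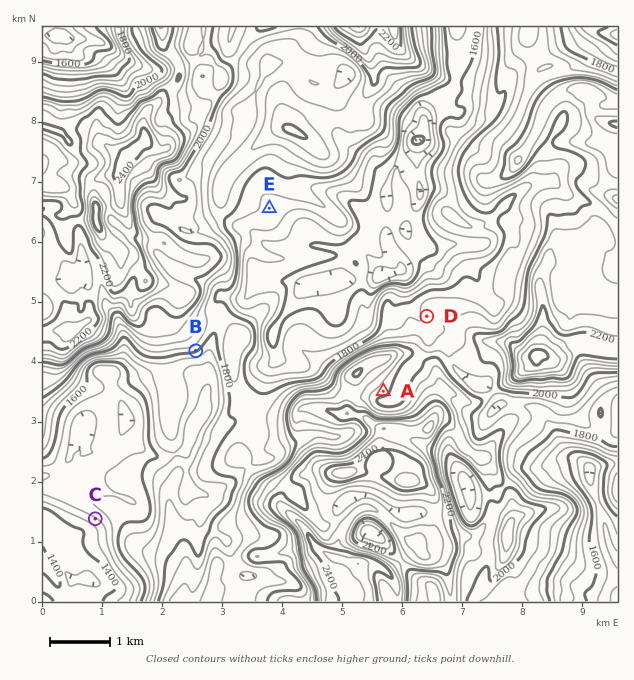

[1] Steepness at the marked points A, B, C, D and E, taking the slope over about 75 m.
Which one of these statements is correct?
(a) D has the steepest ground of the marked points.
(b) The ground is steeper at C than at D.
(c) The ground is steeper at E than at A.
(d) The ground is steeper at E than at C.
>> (b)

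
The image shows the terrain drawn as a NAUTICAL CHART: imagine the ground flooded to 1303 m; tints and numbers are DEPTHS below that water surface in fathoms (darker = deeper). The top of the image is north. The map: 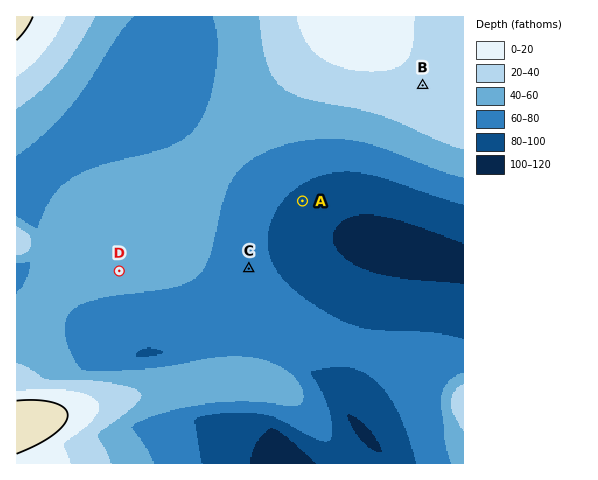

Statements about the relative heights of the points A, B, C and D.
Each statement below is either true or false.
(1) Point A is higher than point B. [false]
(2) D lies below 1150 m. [false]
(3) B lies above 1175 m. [true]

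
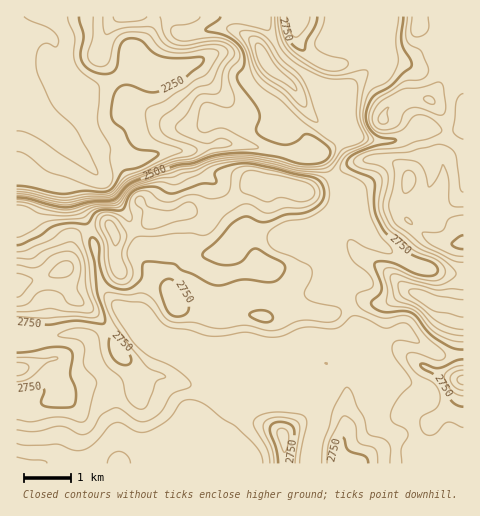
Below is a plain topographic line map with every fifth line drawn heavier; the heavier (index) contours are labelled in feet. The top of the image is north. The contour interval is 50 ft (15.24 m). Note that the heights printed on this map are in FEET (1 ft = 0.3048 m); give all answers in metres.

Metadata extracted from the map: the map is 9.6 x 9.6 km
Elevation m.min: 645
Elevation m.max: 920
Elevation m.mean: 800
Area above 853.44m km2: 16.6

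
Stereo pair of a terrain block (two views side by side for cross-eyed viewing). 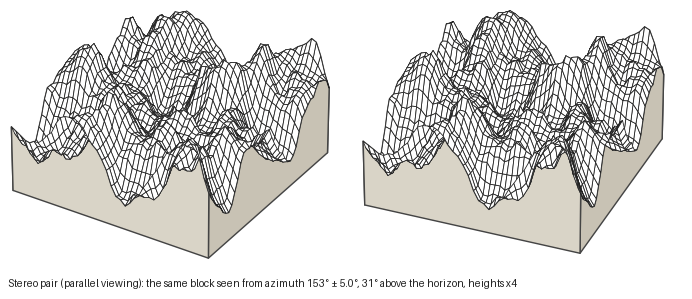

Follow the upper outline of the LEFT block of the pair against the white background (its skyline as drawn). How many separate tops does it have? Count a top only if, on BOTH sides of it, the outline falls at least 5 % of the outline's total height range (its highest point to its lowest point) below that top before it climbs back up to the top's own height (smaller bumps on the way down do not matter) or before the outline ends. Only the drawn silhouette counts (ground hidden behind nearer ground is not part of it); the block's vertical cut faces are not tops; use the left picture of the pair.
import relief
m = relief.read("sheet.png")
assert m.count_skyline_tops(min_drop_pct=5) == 6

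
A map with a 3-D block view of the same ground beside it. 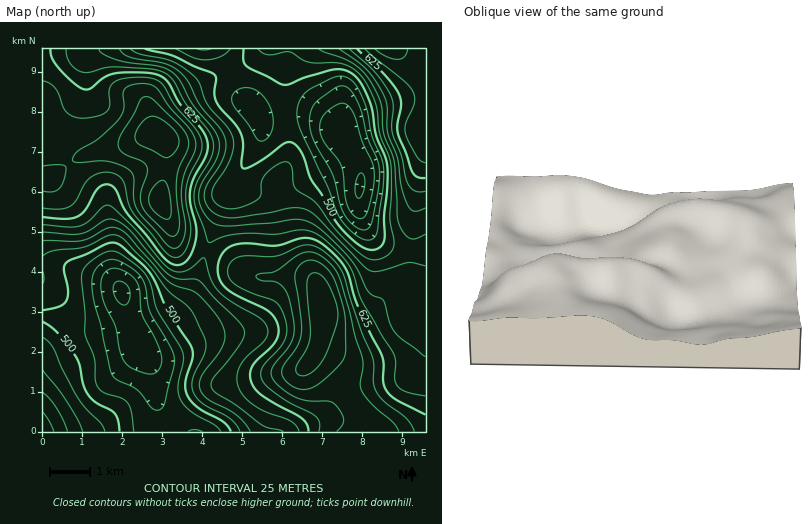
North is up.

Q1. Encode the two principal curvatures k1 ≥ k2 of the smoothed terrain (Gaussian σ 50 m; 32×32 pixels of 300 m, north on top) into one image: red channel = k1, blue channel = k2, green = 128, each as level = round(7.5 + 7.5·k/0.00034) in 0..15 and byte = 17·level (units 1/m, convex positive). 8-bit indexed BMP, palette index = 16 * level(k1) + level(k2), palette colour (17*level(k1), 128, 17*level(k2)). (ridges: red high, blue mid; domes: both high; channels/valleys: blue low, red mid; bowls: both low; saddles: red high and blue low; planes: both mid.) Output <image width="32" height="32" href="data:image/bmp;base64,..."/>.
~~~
<image width="32" height="32" href="data:image/bmp;base64,Qk02CAAAAAAAADYEAAAoAAAAIAAAACAAAAABAAgAAAAAAAAEAAATCwAAEwsAAAABAAAAAAAAAIAAABGAAAAigAAAM4AAAESAAABVgAAAZoAAAHeAAACIgAAAmYAAAKqAAAC7gAAAzIAAAN2AAADugAAA/4AAAACAEQARgBEAIoARADOAEQBEgBEAVYARAGaAEQB3gBEAiIARAJmAEQCqgBEAu4ARAMyAEQDdgBEA7oARAP+AEQAAgCIAEYAiACKAIgAzgCIARIAiAFWAIgBmgCIAd4AiAIiAIgCZgCIAqoAiALuAIgDMgCIA3YAiAO6AIgD/gCIAAIAzABGAMwAigDMAM4AzAESAMwBVgDMAZoAzAHeAMwCIgDMAmYAzAKqAMwC7gDMAzIAzAN2AMwDugDMA/4AzAACARAARgEQAIoBEADOARABEgEQAVYBEAGaARAB3gEQAiIBEAJmARACqgEQAu4BEAMyARADdgEQA7oBEAP+ARAAAgFUAEYBVACKAVQAzgFUARIBVAFWAVQBmgFUAd4BVAIiAVQCZgFUAqoBVALuAVQDMgFUA3YBVAO6AVQD/gFUAAIBmABGAZgAigGYAM4BmAESAZgBVgGYAZoBmAHeAZgCIgGYAmYBmAKqAZgC7gGYAzIBmAN2AZgDugGYA/4BmAACAdwARgHcAIoB3ADOAdwBEgHcAVYB3AGaAdwB3gHcAiIB3AJmAdwCqgHcAu4B3AMyAdwDdgHcA7oB3AP+AdwAAgIgAEYCIACKAiAAzgIgARICIAFWAiABmgIgAd4CIAIiAiACZgIgAqoCIALuAiADMgIgA3YCIAO6AiAD/gIgAAICZABGAmQAigJkAM4CZAESAmQBVgJkAZoCZAHeAmQCIgJkAmYCZAKqAmQC7gJkAzICZAN2AmQDugJkA/4CZAACAqgARgKoAIoCqADOAqgBEgKoAVYCqAGaAqgB3gKoAiICqAJmAqgCqgKoAu4CqAMyAqgDdgKoA7oCqAP+AqgAAgLsAEYC7ACKAuwAzgLsARIC7AFWAuwBmgLsAd4C7AIiAuwCZgLsAqoC7ALuAuwDMgLsA3YC7AO6AuwD/gLsAAIDMABGAzAAigMwAM4DMAESAzABVgMwAZoDMAHeAzACIgMwAmYDMAKqAzAC7gMwAzIDMAN2AzADugMwA/4DMAACA3QARgN0AIoDdADOA3QBEgN0AVYDdAGaA3QB3gN0AiIDdAJmA3QCqgN0Au4DdAMyA3QDdgN0A7oDdAP+A3QAAgO4AEYDuACKA7gAzgO4ARIDuAFWA7gBmgO4Ad4DuAIiA7gCZgO4AqoDuALuA7gDMgO4A3YDuAO6A7gD/gO4AAID/ABGA/wAigP8AM4D/AESA/wBVgP8AZoD/AHeA/wCIgP8AmYD/AKqA/wC7gP8AzID/AN2A/wDugP8A/4D/AJiYh5aXqJeGhoaHloNyYmOUtaZ1U3KjpJWGh5i4uaeWmIiHlpant5eFhZWTkZSGlaanl4V1laSUhoenx8eoppaYiIeGdYa3p5WEk7K1ydnWt5iGhZe3tqWWp7fHlnWFhpeHhnVkdYenlYOTxOjs2rempqaWqcmnlYSWtaV0RGV2loaWhnWEhYaFdIOVycvJpqXG1+ja26mGhZa2lmVUZXaGh4eYmIZ1ZnVkU3Slp6enpsbX6Onp2ZiWp7molpWFdpiXh5iYh3VldHNkc5OThYaGlYWGptfnuJe3yKempZWGqJaGlpeHdnRzc4WWtpV1hZV0U1N0tebHl7amhoWFlZaUhIWWl5eVg3J0l7ioh3aFlXRTU2SV5ue3xpV0dWV0loOElrenlpSRope4t4d1dYWUdGR0hZfY+fnXk4KFZWOGhpe4t5Z1coCkubeWdXSElYWGlpSEl8j5+rdwgaaGZHWoqKindmRRUHS1xJR0dJaomKi3lIOW2Pj4hmByp5d1haiYl6Z0UkAxQqLjxJOTt8rZ2ci1pLfp+emmkJKot5aXl4WUo4NRUFJDlff3wqC229rIx8XFyfr628awoqa3p6eDgpKjhHGBlJWn+vmykKTJqZiXpbXJ+uqppaGSlKWmhYODlbaGcXCUlrj5+aOQo7epmId1hbfox5eFgXCBs8SUhYeouaiBYGSGxvj6xLCztpiYl3aFtdW1hnRwgKLGx5eXqMm5t7Gglbjn+PnEsaOFhpeGh5emxbWFUmCAttnZmLi5yamloMHX6/v594NhY1R0hIR1lqbGxoVBUIC46NemuLmpmIWAksbb/PnVUiAxQ2SEhISUpbbHlVFgcJXl9raoqaiWZFJypLbo9+WDMkBhdJeoqKaVpqelcmBghOb3t5iYpqWFZIOSksT15aR1g5CRpbjJuKeml6aUcFBj1vjYh5enx8a1ppaDpOXWuKilkpCClrjZuaeGlaSAUELE9tiHh5enx8bHuJenyMrK2da0k4FzltjJl3SEk5CAddX2yIeHh4eGprfYycnq+/ro1cW1g2OF1taFU2NykLLI+vq5hoeHhoaFhqjK2vn5ybakpZWDdJbGxYRTVGJwo8nr27mHloaGdmRklcfn5raFc3Nzc3J1lsamhHVkYWF0tdbHp5iXhnV0dIam1/bFhHJiYmNjZHamtpWFdnRwYnWzw7SWmaiWlKTH6Pnr67mFg5OEdWVldqe3loWGZFBSlbXFtZaoqJaUtef4+Pr8+cXDxMW2loaHl6emlpVSMEKk1ta2l6aWZVODs7KklrfVtKO0xsa1p5eGh6a2tZJxhMbm1raWppVlVISyoIBwgaKTZGSFpLW2uJeGlrfGw8PH6ejXppY="/>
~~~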